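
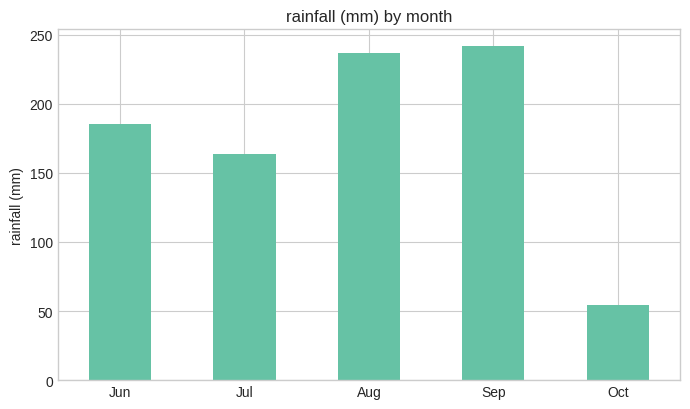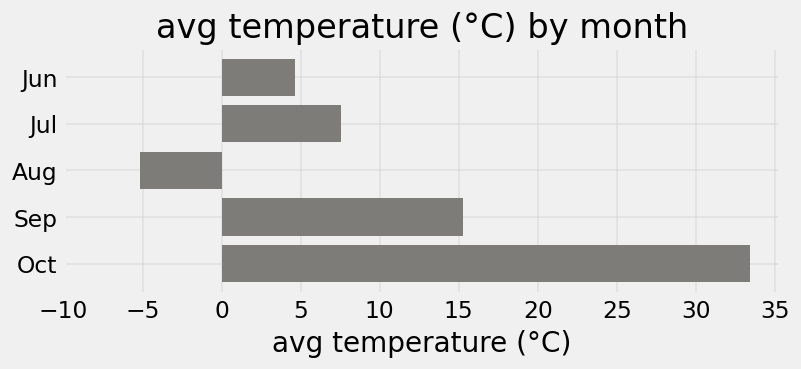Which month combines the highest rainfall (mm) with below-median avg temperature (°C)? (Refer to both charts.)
Aug

Chart 2 median avg temperature (°C) ≈ 10; below-median months: Jun, Aug. Among those, Aug has the highest rainfall (mm) (≈ 225).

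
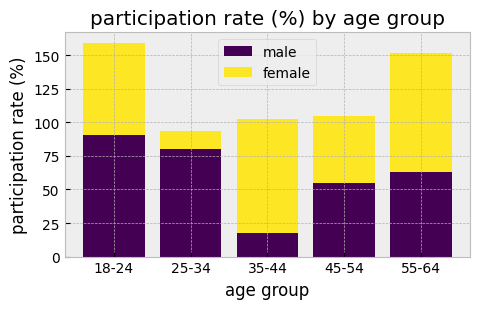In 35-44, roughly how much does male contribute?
≈ 20

male top ≈ 20, bottom ≈ 0; segment ≈ 20.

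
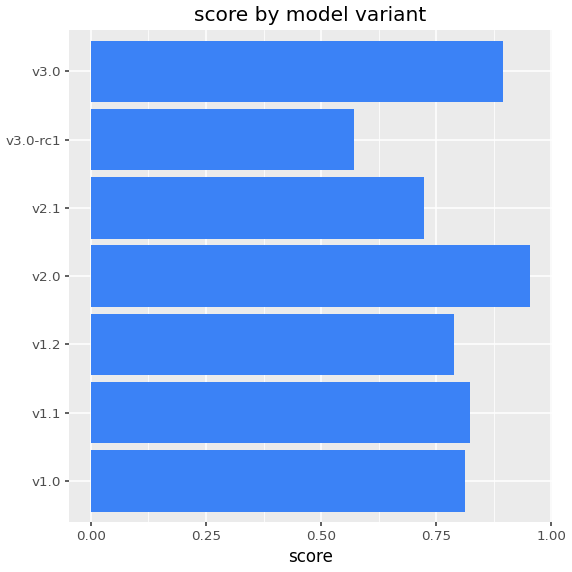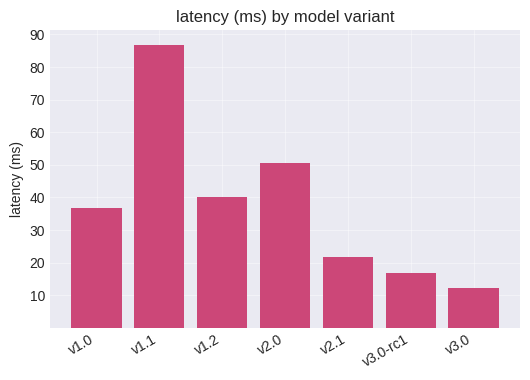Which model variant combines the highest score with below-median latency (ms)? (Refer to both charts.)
Chart 2 median latency (ms) ≈ 40; below-median model variants: v2.1, v3.0-rc1, v3.0. Among those, v3.0 has the highest score (≈ 0.9).

v3.0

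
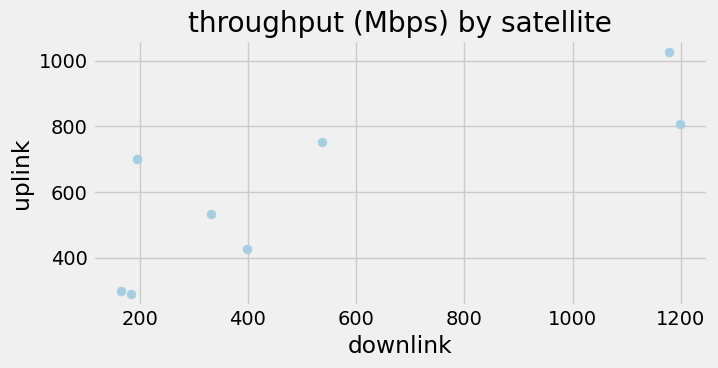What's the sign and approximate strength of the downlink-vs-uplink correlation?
Points are positively correlated; strong (|r| ≈ 0.8).

positive, strong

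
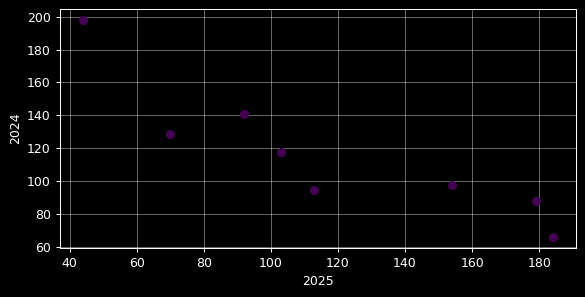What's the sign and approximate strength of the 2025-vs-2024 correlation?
Points are negatively correlated; strong (|r| ≈ 0.9).

negative, strong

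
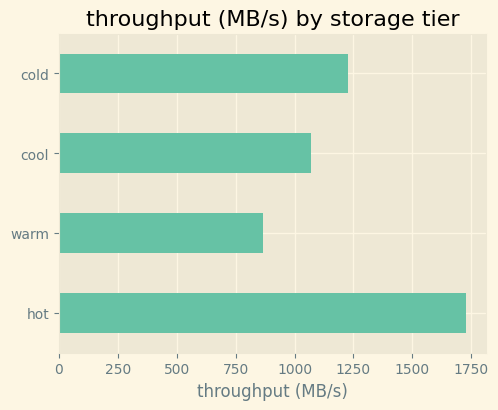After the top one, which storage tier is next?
cold

Top 3: hot ≈ 1800, cold ≈ 1200, cool ≈ 1000.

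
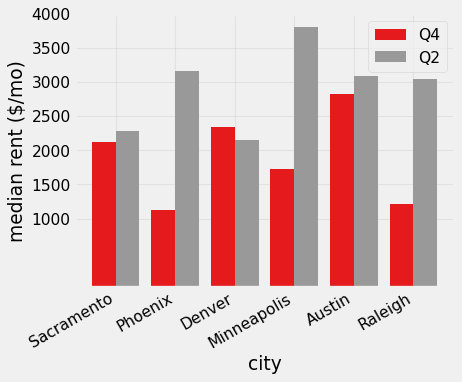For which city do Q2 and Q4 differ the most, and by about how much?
Minneapolis, ≈ 2500 $/mo

Minneapolis: Q2 ≈ 4000, Q4 ≈ 1500 → gap ≈ 2500. Next-largest (Phoenix) is only ≈ 2000.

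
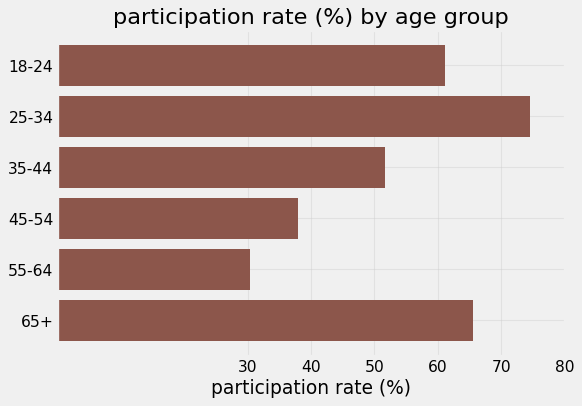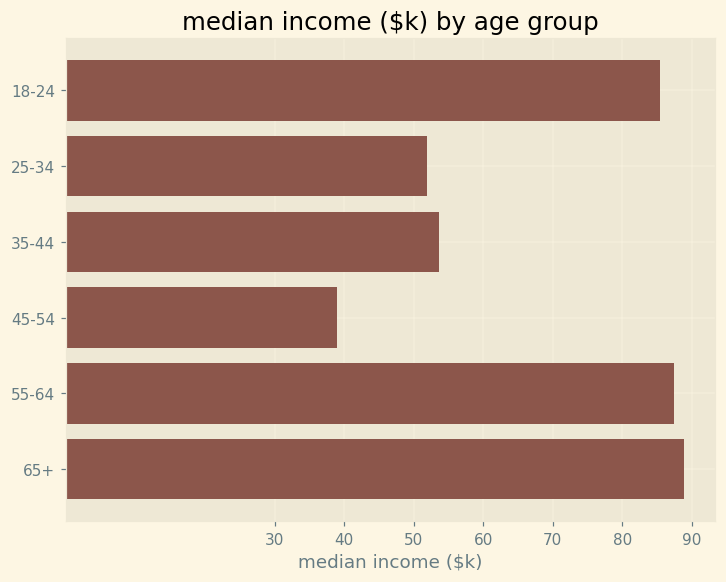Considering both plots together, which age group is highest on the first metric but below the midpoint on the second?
Chart 2 median median income ($k) ≈ 70; below-median age groups: 25-34, 35-44, 45-54. Among those, 25-34 has the highest participation rate (%) (≈ 70).

25-34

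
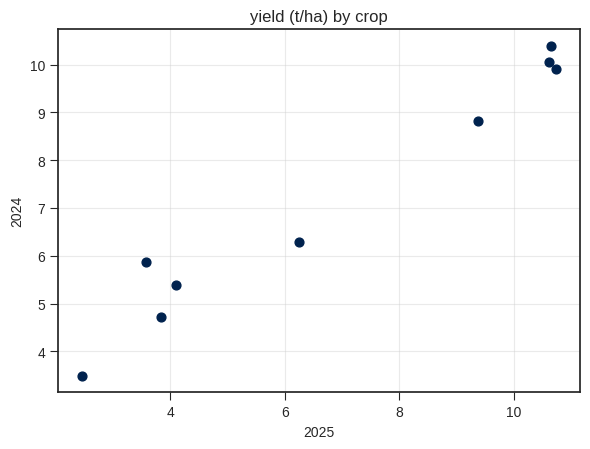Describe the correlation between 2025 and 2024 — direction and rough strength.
positive, strong

Points are positively correlated; strong (|r| ≈ 1.0).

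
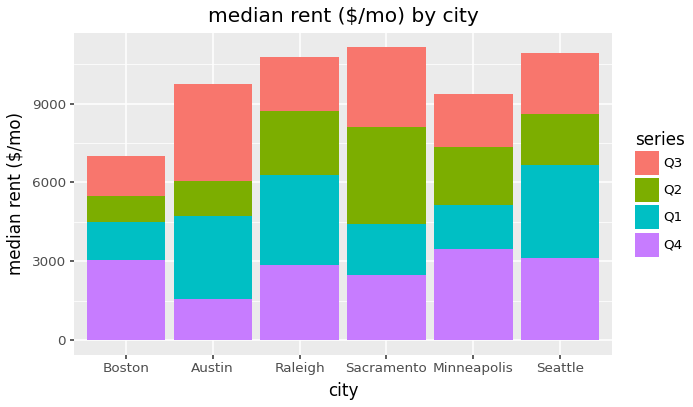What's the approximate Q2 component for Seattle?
Q2 top ≈ 9000, bottom ≈ 7000; segment ≈ 2000.

≈ 2000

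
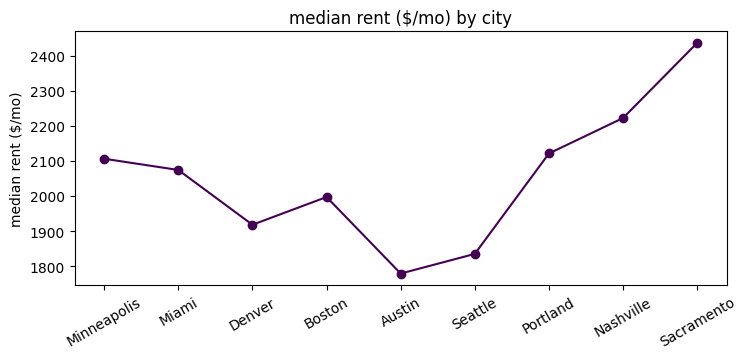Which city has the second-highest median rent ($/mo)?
Nashville

Top 3: Sacramento ≈ 2400, Nashville ≈ 2200, Portland ≈ 2100.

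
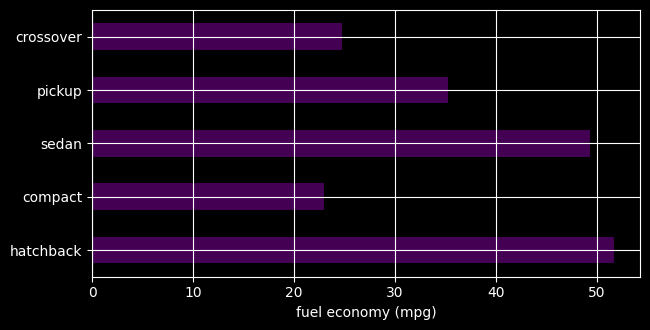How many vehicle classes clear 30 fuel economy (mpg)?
Above 30: hatchback, sedan, pickup.

3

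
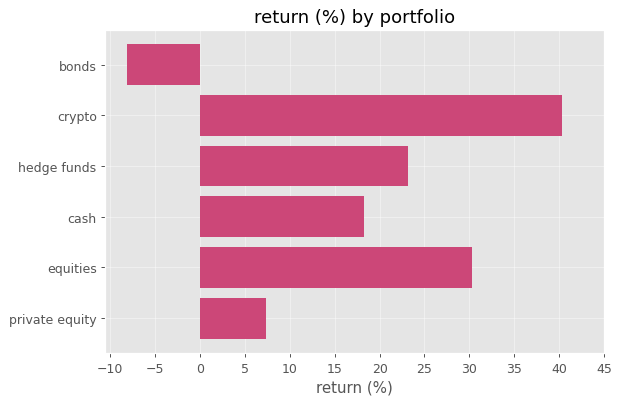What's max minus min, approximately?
Max crypto ≈ 40, min bonds ≈ -10; range ≈ 50.

≈ 50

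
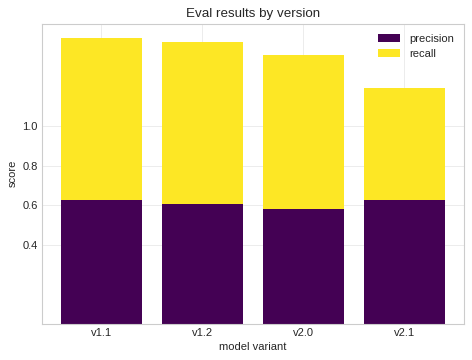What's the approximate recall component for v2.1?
recall top ≈ 1.2, bottom ≈ 0.6; segment ≈ 0.6.

≈ 0.6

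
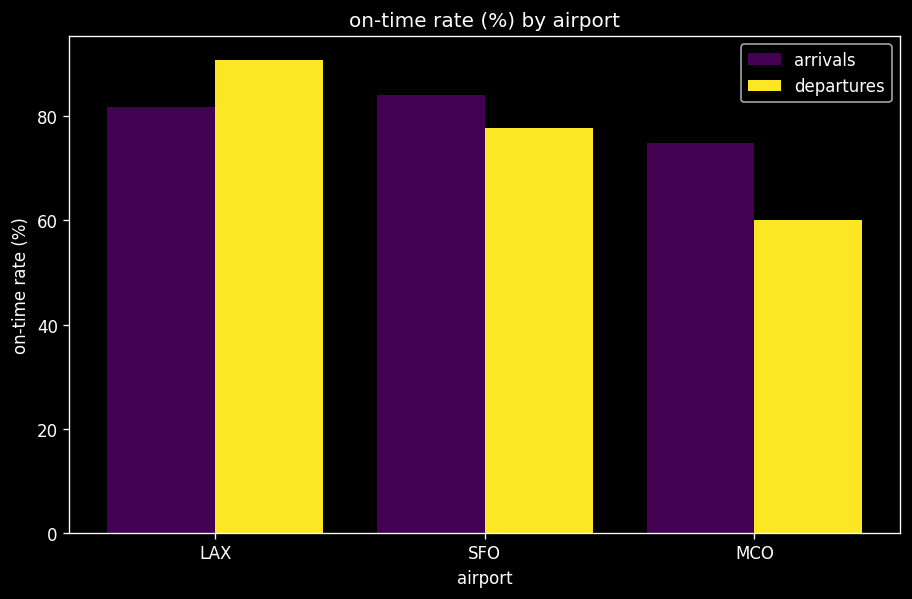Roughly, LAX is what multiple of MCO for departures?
LAX ≈ 90, MCO ≈ 60; 90/60 ≈ 1.5.

≈ 1.5×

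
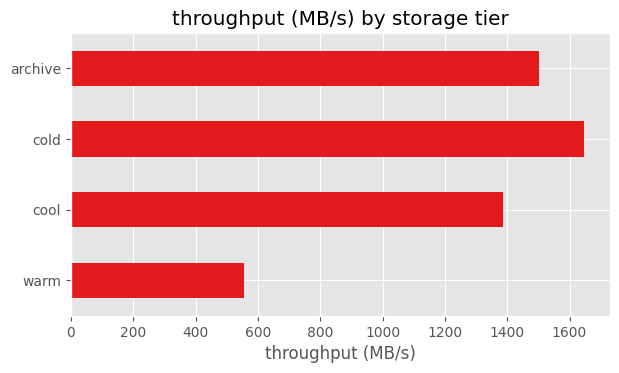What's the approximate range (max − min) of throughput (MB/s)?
≈ 1000

Max cold ≈ 1600, min warm ≈ 600; range ≈ 1000.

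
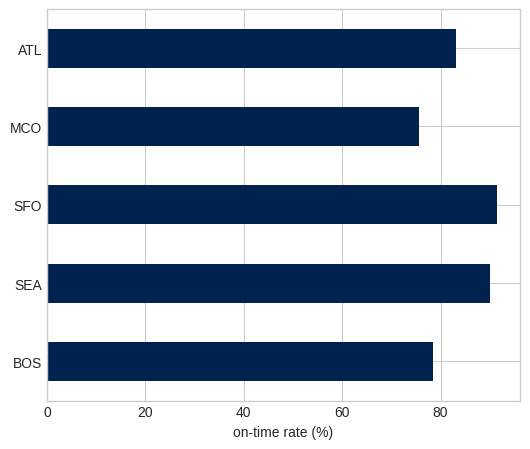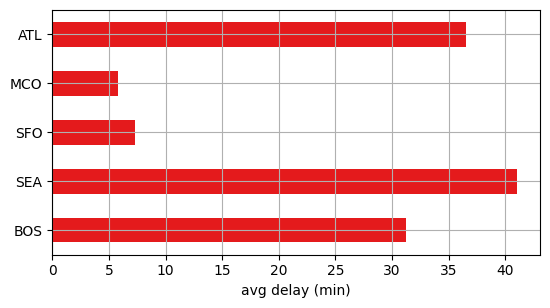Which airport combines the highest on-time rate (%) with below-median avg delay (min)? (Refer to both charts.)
Chart 2 median avg delay (min) ≈ 30; below-median airports: SFO, MCO. Among those, SFO has the highest on-time rate (%) (≈ 90).

SFO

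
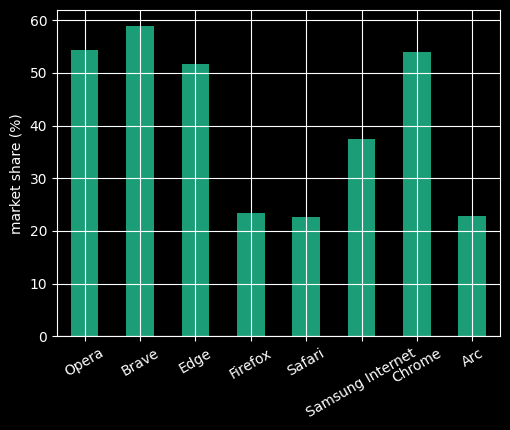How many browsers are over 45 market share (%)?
Above 45: Opera, Brave, Edge, Chrome.

4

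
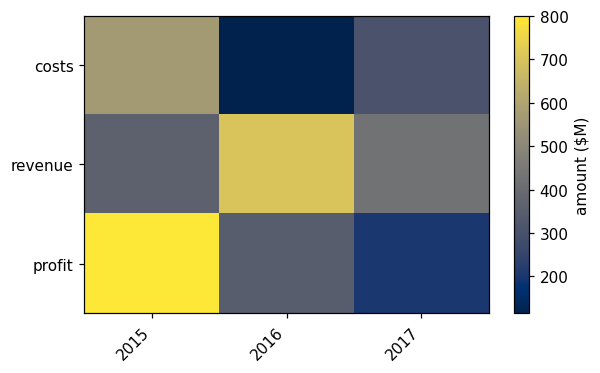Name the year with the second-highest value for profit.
Top 3 for profit: 2015 ≈ 800, 2016 ≈ 300, 2017 ≈ 200.

2016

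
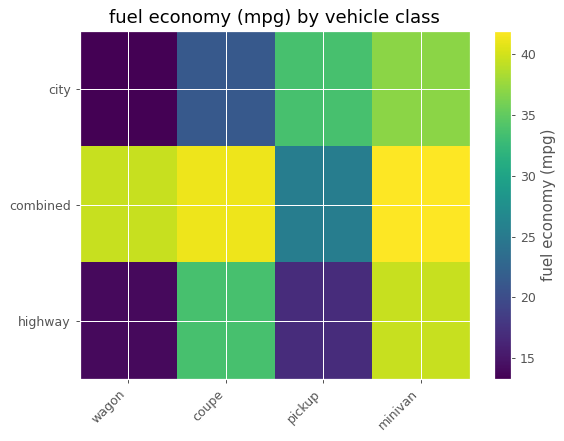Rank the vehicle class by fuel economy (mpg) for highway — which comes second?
coupe

Top 3 for highway: minivan ≈ 40, coupe ≈ 35, pickup ≈ 15.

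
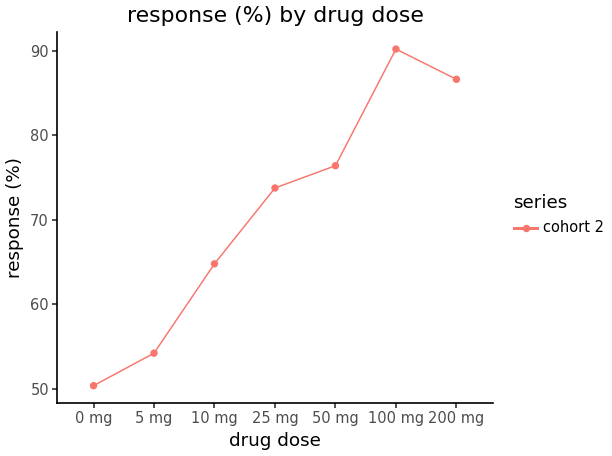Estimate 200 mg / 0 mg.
200 mg ≈ 85, 0 mg ≈ 50; 85/50 ≈ 1.7.

≈ 1.7×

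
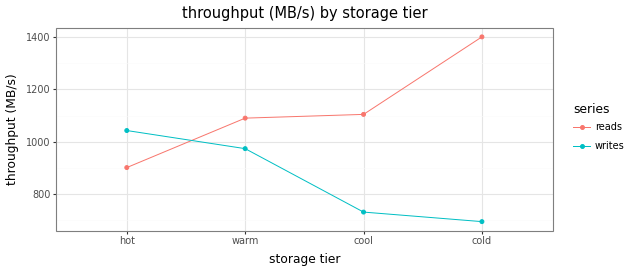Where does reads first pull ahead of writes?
warm

hot: reads ≈ 900 vs writes ≈ 1000 (not yet); warm: reads ≈ 1100 vs writes ≈ 1000 (first crossover).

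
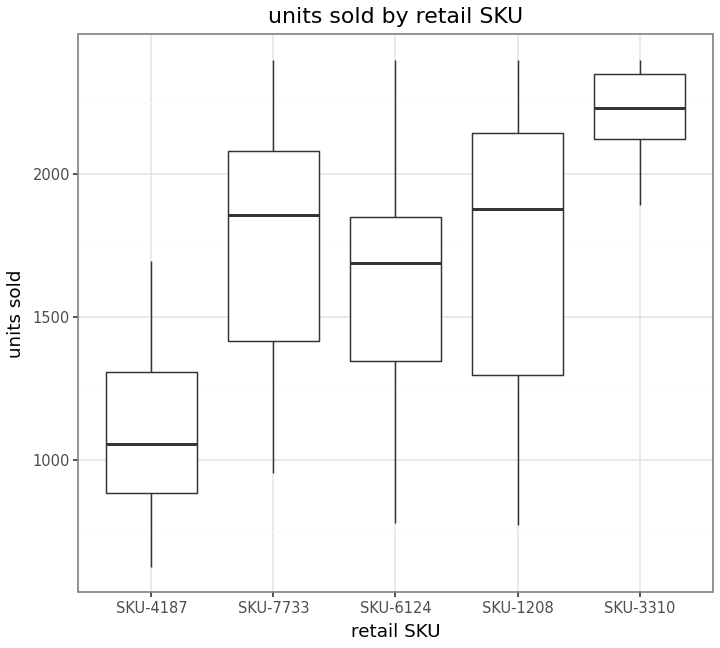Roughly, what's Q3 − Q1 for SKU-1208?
Q3 ≈ 2100, Q1 ≈ 1300; IQR ≈ 800.

≈ 800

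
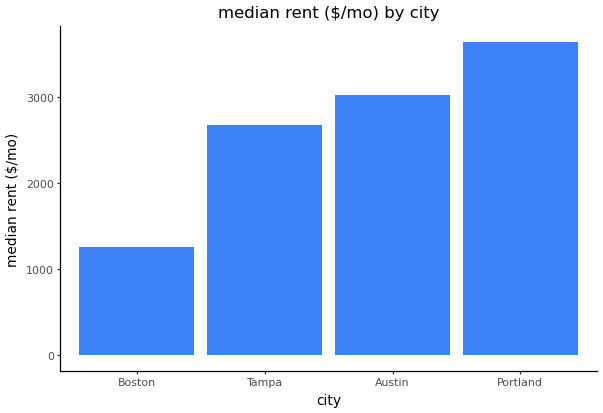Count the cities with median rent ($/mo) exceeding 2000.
3

Above 2000: Tampa, Austin, Portland.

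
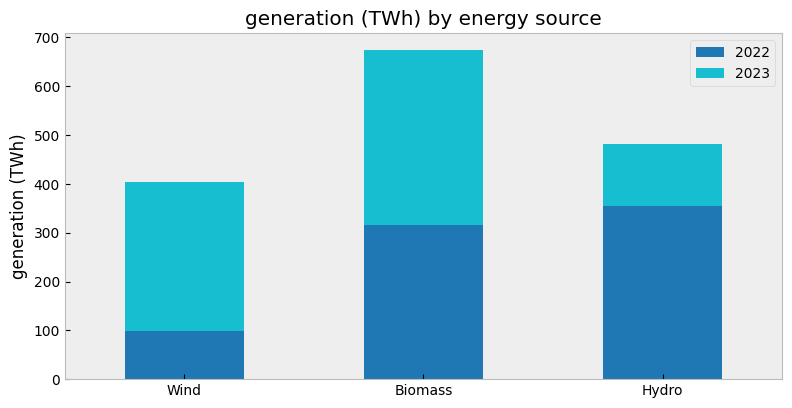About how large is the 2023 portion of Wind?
2023 top ≈ 400, bottom ≈ 100; segment ≈ 300.

≈ 300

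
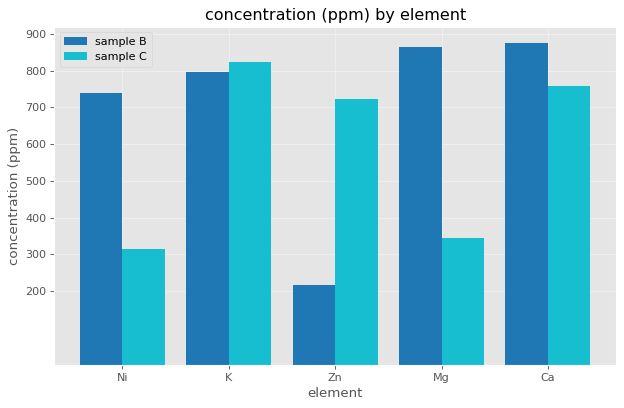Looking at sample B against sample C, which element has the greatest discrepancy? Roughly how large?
Mg: sample B ≈ 900, sample C ≈ 300 → gap ≈ 600. Next-largest (Zn) is only ≈ 500.

Mg, ≈ 600 ppm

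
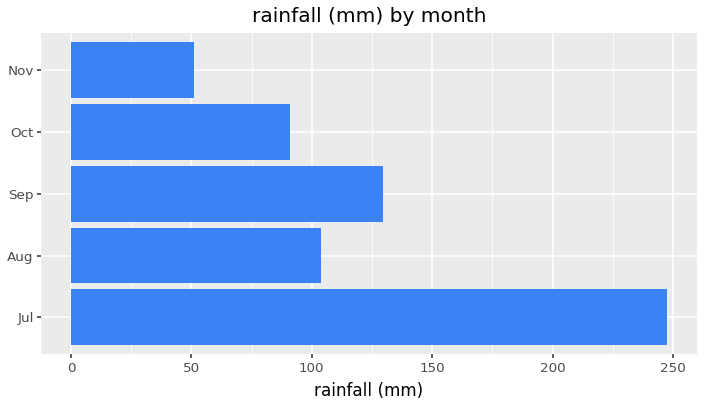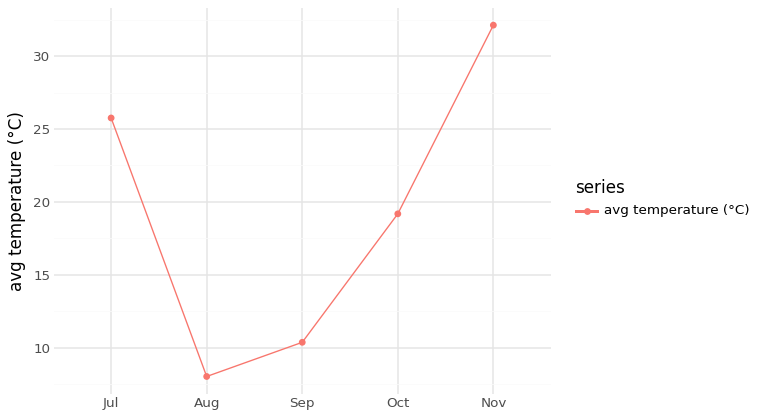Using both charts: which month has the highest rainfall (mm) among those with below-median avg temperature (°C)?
Sep

Chart 2 median avg temperature (°C) ≈ 20; below-median months: Aug, Sep. Among those, Sep has the highest rainfall (mm) (≈ 125).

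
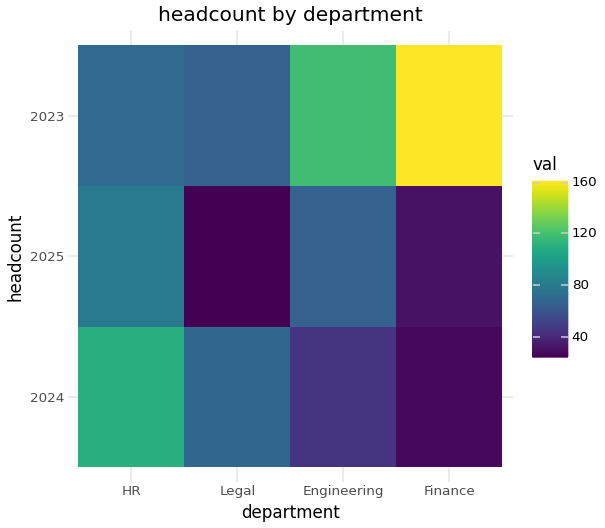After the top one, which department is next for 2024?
Legal

Top 3 for 2024: HR ≈ 120, Legal ≈ 60, Engineering ≈ 40.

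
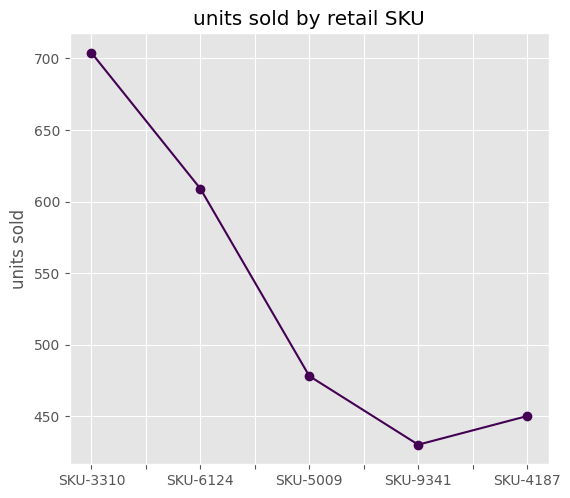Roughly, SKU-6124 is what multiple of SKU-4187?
SKU-6124 ≈ 600, SKU-4187 ≈ 450; 600/450 ≈ 1.33.

≈ 1.33×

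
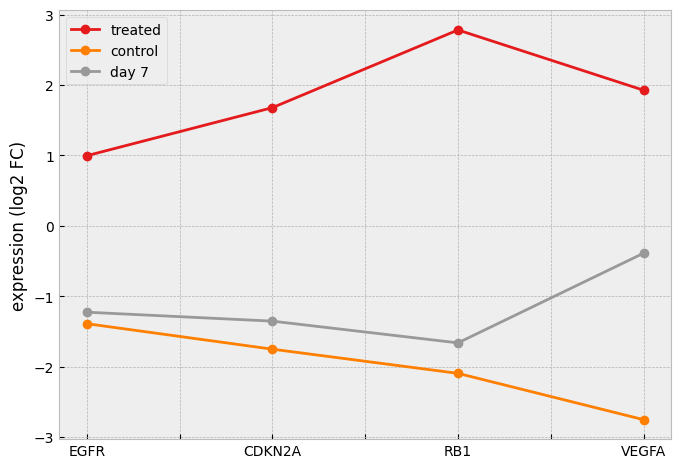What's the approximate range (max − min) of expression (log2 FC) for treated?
≈ 2.0

Max RB1 ≈ 3.0, min EGFR ≈ 1.0; range ≈ 2.0.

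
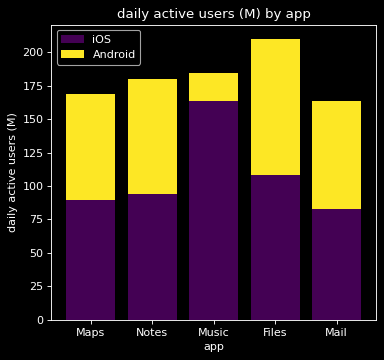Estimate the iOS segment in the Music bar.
iOS top ≈ 160, bottom ≈ 0; segment ≈ 160.

≈ 160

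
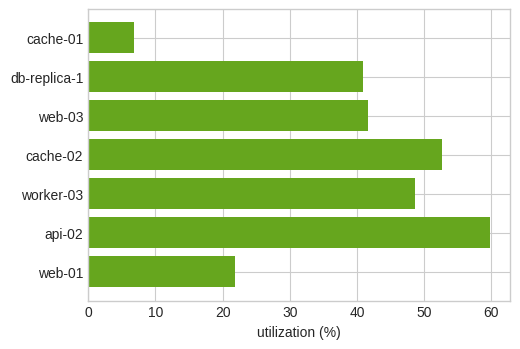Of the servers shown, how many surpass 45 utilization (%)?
Above 45: cache-02, worker-03, api-02.

3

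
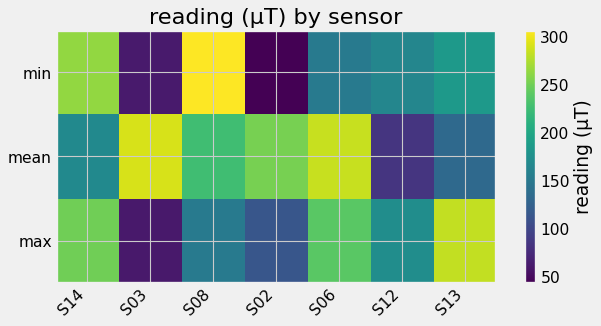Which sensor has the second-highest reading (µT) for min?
S14

Top 3 for min: S08 ≈ 300, S14 ≈ 275, S13 ≈ 175.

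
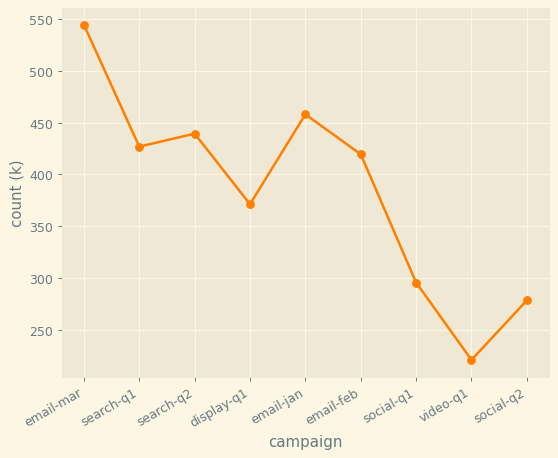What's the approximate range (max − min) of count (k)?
Max email-mar ≈ 550, min video-q1 ≈ 200; range ≈ 350.

≈ 350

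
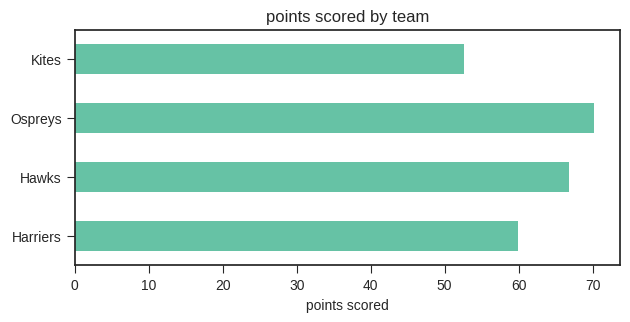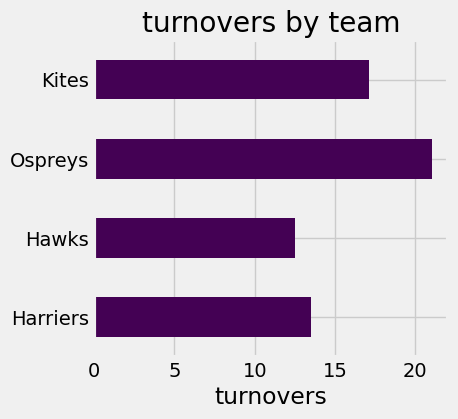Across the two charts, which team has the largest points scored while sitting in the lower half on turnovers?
Chart 2 median turnovers ≈ 16; below-median teams: Harriers, Hawks. Among those, Hawks has the highest points scored (≈ 70).

Hawks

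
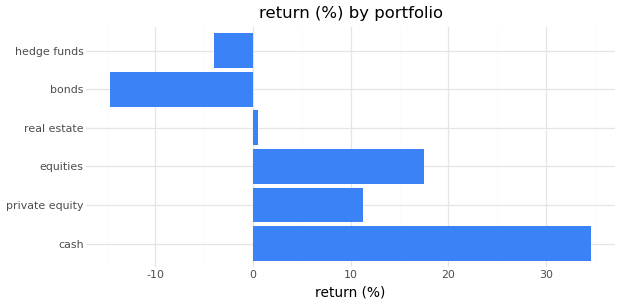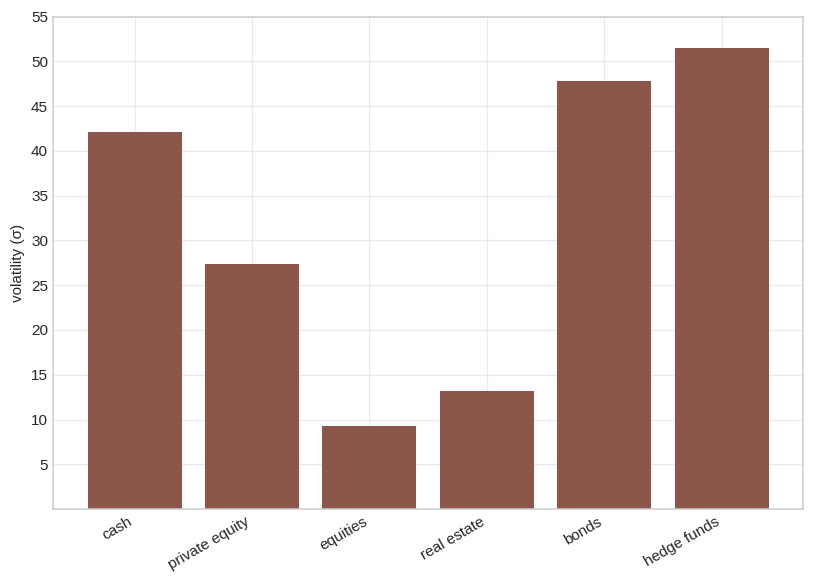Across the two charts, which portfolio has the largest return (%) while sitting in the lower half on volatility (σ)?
Chart 2 median volatility (σ) ≈ 35; below-median portfolios: private equity, equities, real estate. Among those, equities has the highest return (%) (≈ 20).

equities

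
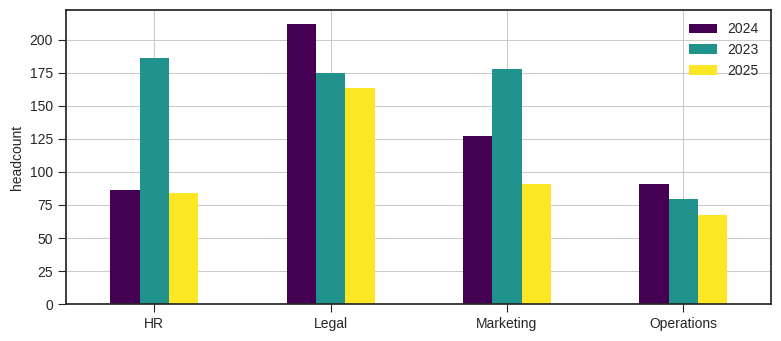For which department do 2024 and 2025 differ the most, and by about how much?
Legal, ≈ 60

Legal: 2024 ≈ 220, 2025 ≈ 160 → gap ≈ 60. Next-largest (Marketing) is only ≈ 20.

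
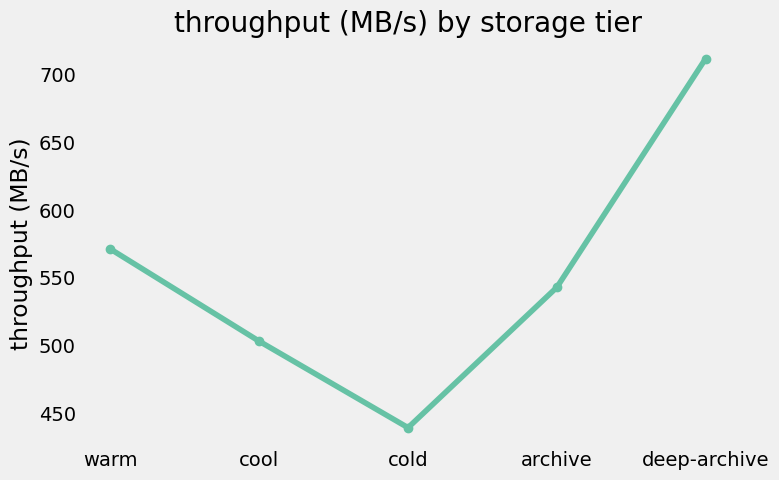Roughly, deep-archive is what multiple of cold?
deep-archive ≈ 700, cold ≈ 450; 700/450 ≈ 1.56.

≈ 1.56×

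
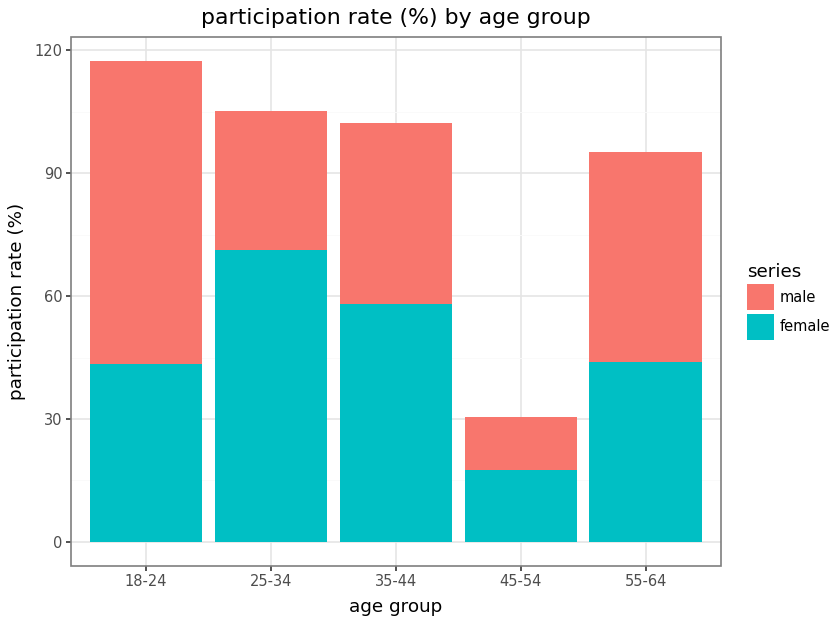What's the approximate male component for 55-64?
≈ 60

male top ≈ 100, bottom ≈ 40; segment ≈ 60.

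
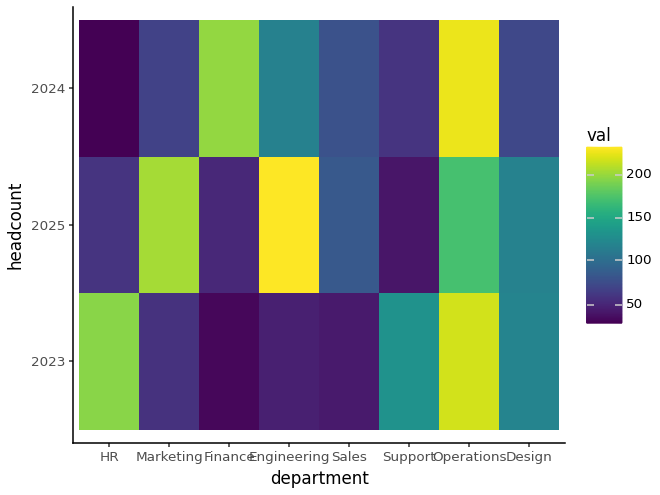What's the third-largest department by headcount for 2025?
Top 4 for 2025: Engineering ≈ 240, Marketing ≈ 200, Operations ≈ 180, Design ≈ 120.

Operations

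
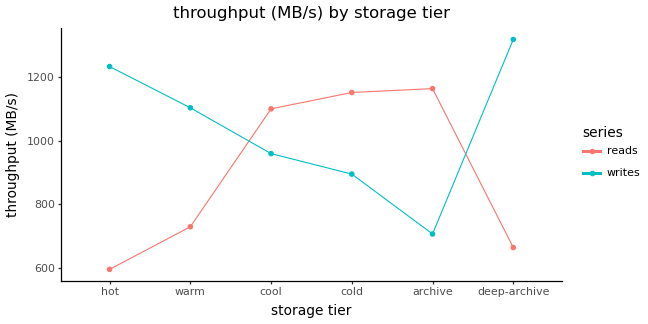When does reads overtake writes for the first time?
warm: reads ≈ 700 vs writes ≈ 1100 (not yet); cool: reads ≈ 1100 vs writes ≈ 1000 (first crossover).

cool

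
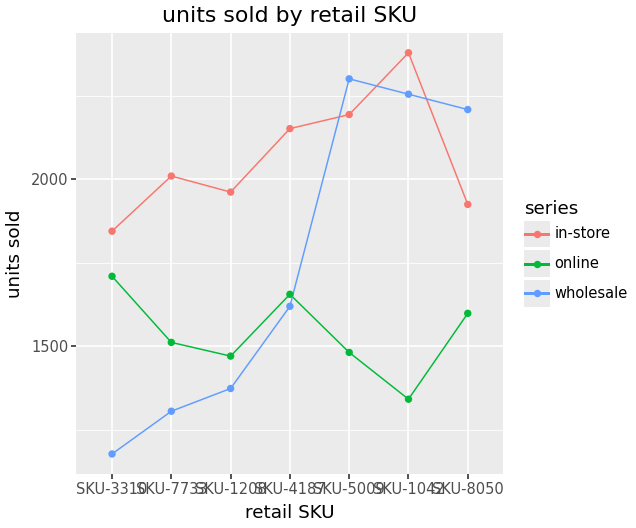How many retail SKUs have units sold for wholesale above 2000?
3

Above 2000: SKU-5009, SKU-1042, SKU-8050.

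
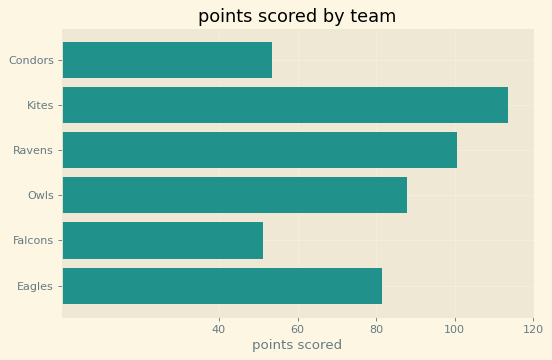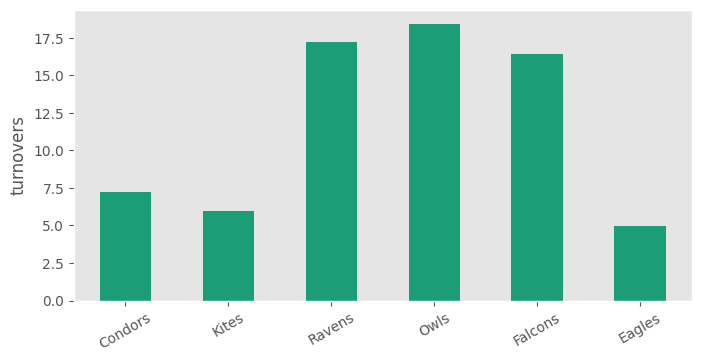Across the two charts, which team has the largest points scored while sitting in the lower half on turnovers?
Chart 2 median turnovers ≈ 12; below-median teams: Condors, Kites, Eagles. Among those, Kites has the highest points scored (≈ 120).

Kites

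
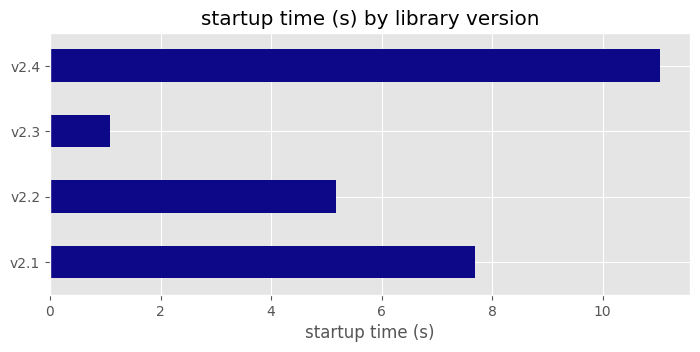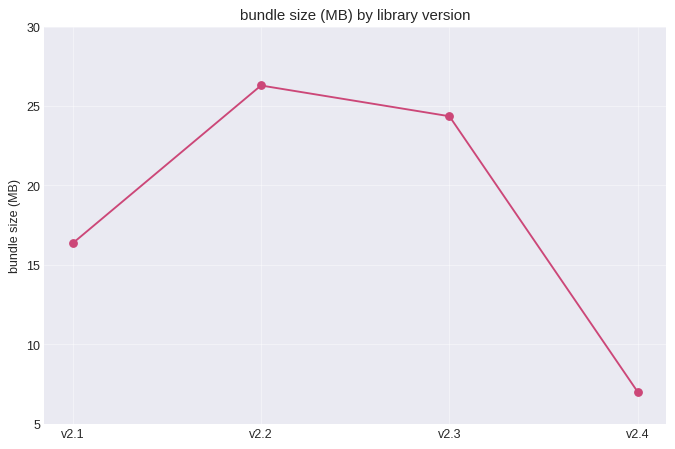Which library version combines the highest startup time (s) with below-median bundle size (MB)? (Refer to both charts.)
v2.4

Chart 2 median bundle size (MB) ≈ 20; below-median library versions: v2.1, v2.4. Among those, v2.4 has the highest startup time (s) (≈ 12).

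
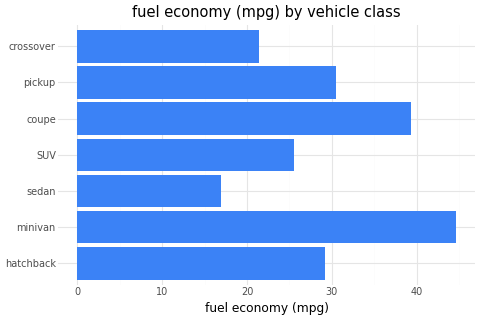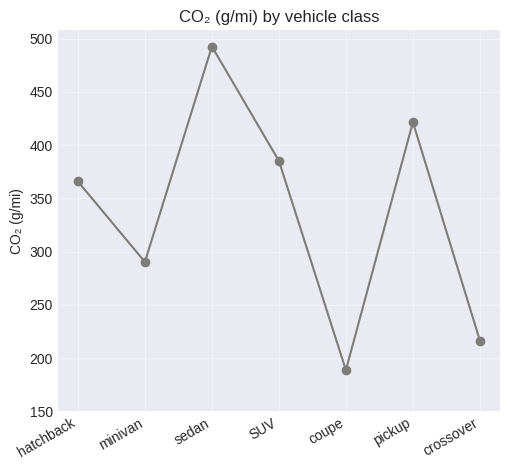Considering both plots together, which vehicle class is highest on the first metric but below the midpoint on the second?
Chart 2 median CO₂ (g/mi) ≈ 350; below-median vehicle classes: minivan, coupe, crossover. Among those, minivan has the highest fuel economy (mpg) (≈ 45).

minivan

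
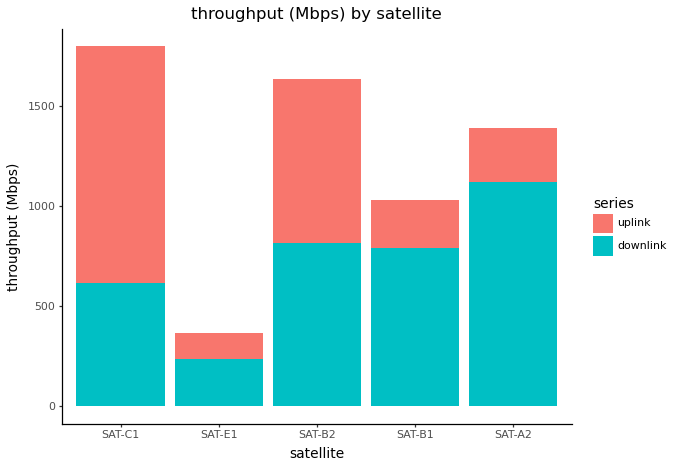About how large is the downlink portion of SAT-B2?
downlink top ≈ 800, bottom ≈ 0; segment ≈ 800.

≈ 800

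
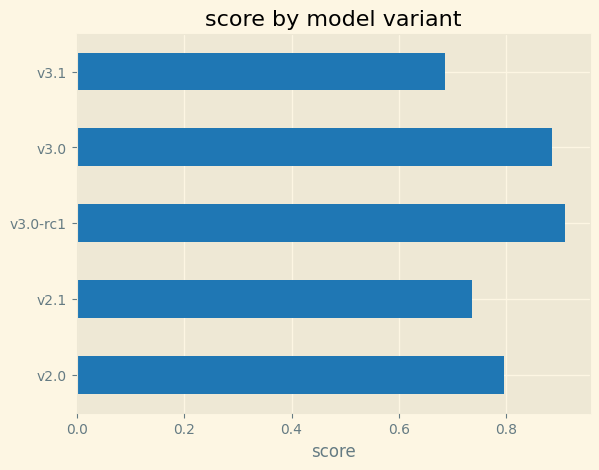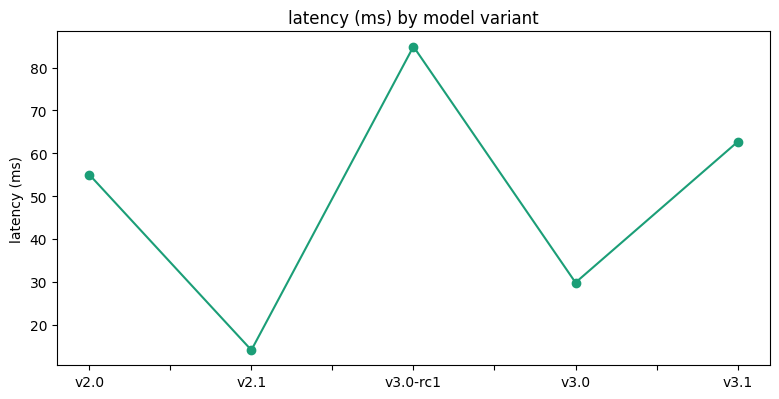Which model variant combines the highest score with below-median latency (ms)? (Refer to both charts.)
Chart 2 median latency (ms) ≈ 60; below-median model variants: v2.1, v3.0. Among those, v3.0 has the highest score (≈ 0.9).

v3.0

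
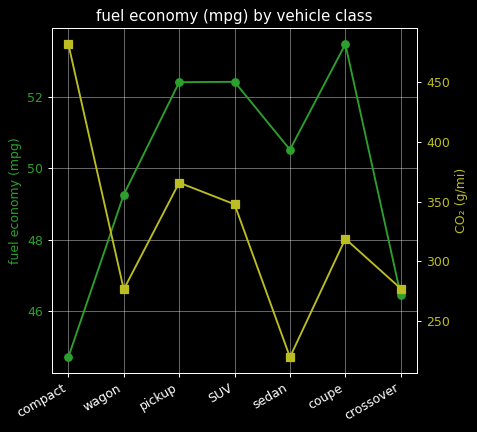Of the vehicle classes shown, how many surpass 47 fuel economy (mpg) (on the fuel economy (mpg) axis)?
Above 47: wagon, pickup, SUV, sedan, coupe.

5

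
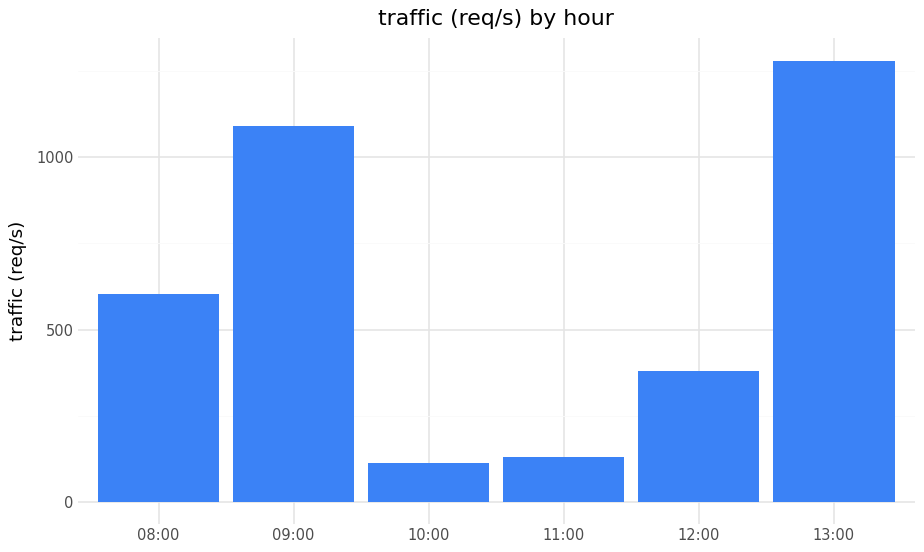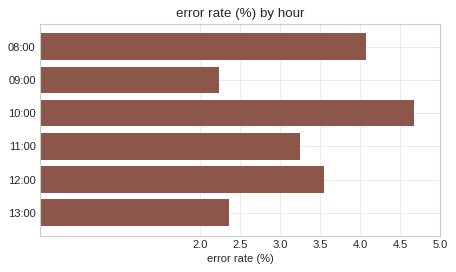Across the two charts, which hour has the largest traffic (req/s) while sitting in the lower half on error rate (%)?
Chart 2 median error rate (%) ≈ 3.5; below-median hours: 09:00, 11:00, 13:00. Among those, 13:00 has the highest traffic (req/s) (≈ 1200).

13:00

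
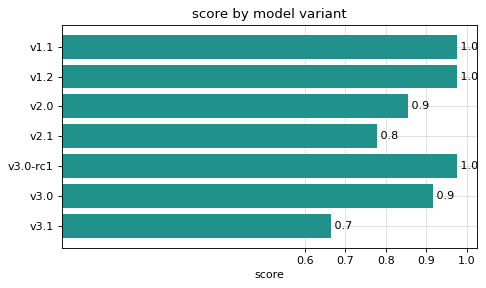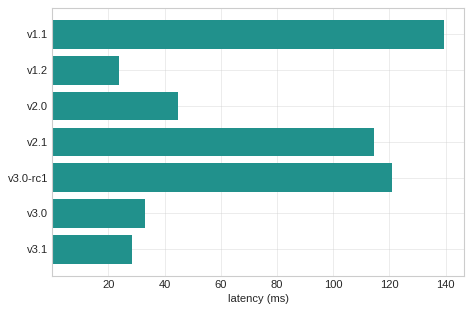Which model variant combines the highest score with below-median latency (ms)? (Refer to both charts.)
v1.2

Chart 2 median latency (ms) ≈ 40; below-median model variants: v1.2, v3.0, v3.1. Among those, v1.2 has the highest score (≈ 1).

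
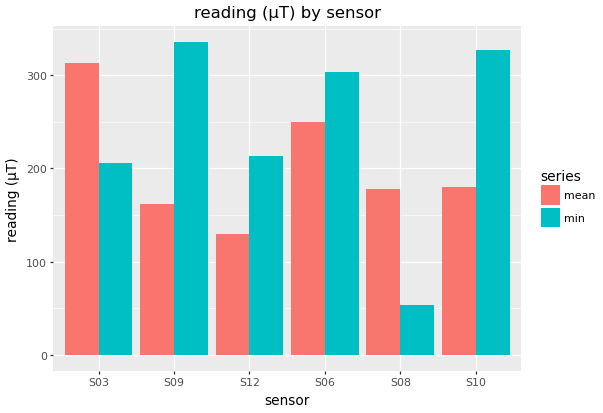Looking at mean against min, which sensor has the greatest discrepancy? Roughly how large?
S09: mean ≈ 150, min ≈ 350 → gap ≈ 200. Next-largest (S10) is only ≈ 150.

S09, ≈ 200 µT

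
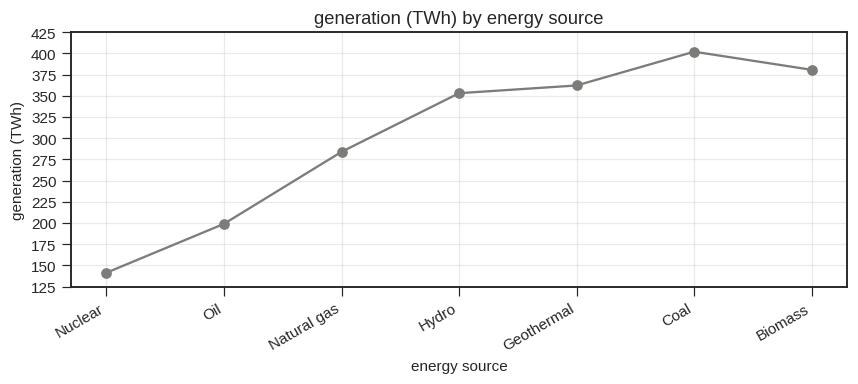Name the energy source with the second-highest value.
Top 3: Coal ≈ 400, Biomass ≈ 375, Geothermal ≈ 350.

Biomass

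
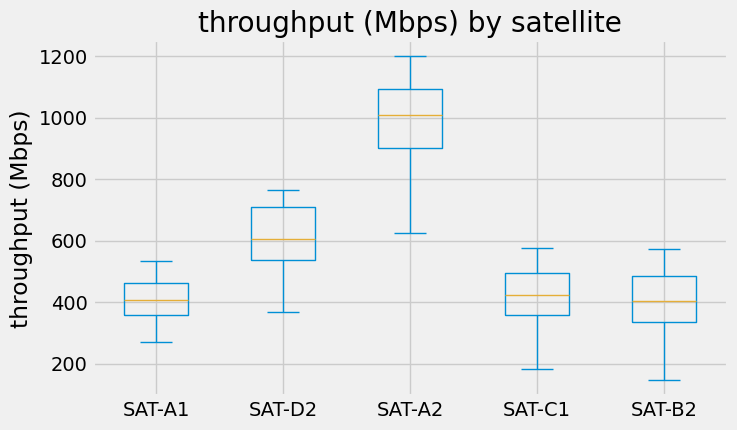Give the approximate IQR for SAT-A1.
Q3 ≈ 450, Q1 ≈ 350; IQR ≈ 100.

≈ 100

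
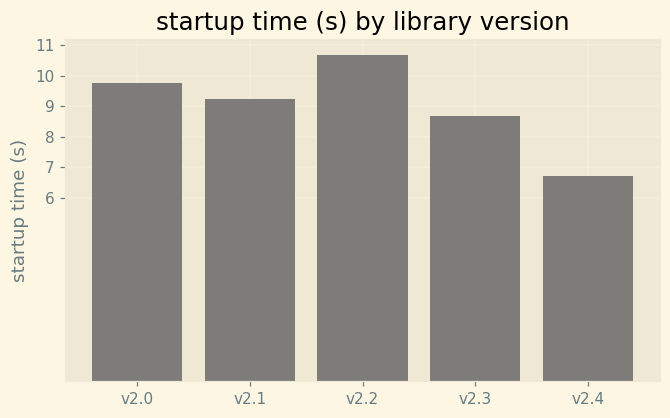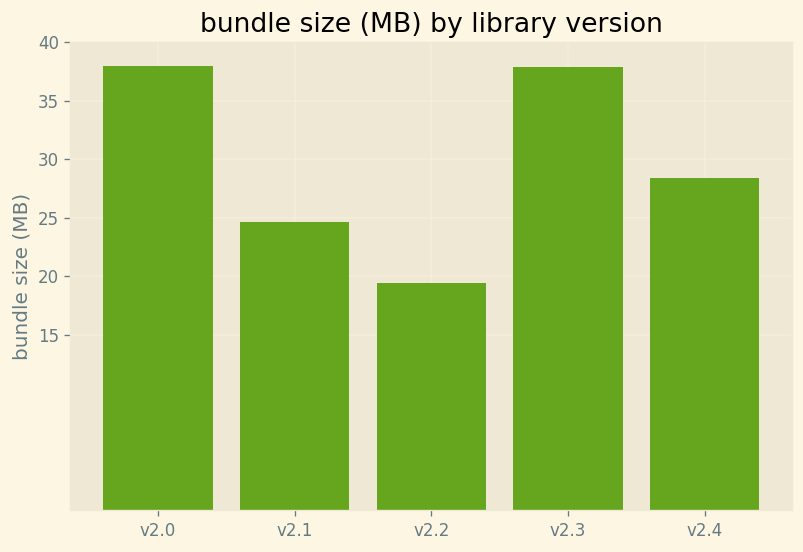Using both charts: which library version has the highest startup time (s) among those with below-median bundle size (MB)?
Chart 2 median bundle size (MB) ≈ 30; below-median library versions: v2.1, v2.2. Among those, v2.2 has the highest startup time (s) (≈ 11).

v2.2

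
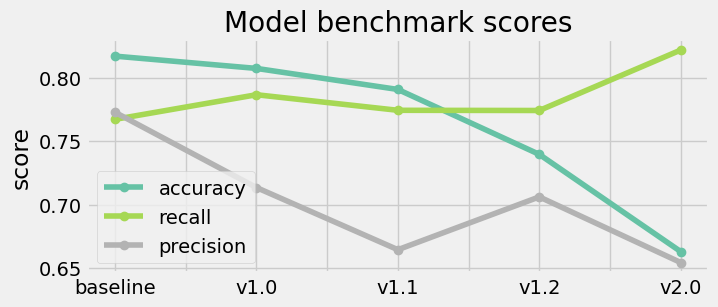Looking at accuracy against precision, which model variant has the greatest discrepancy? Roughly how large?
v1.1, ≈ 0.14

v1.1: accuracy ≈ 0.80, precision ≈ 0.66 → gap ≈ 0.14. Next-largest (v1.0) is only ≈ 0.08.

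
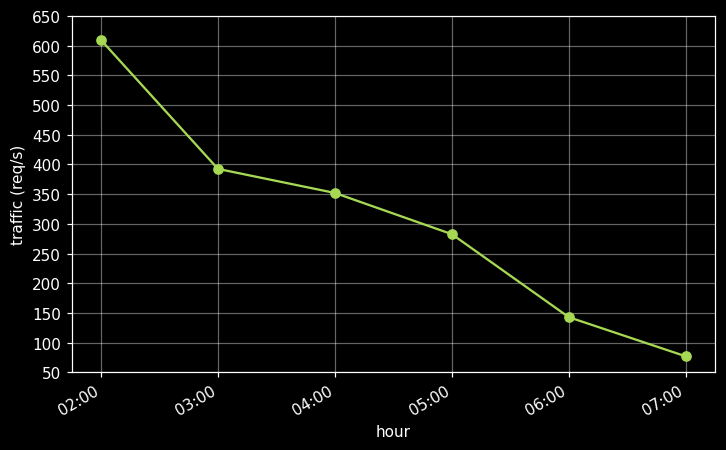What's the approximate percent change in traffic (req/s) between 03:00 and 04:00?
03:00 ≈ 400, 04:00 ≈ 350; (350 − 400) / 400 ≈ -12.5%.

≈ -12.5%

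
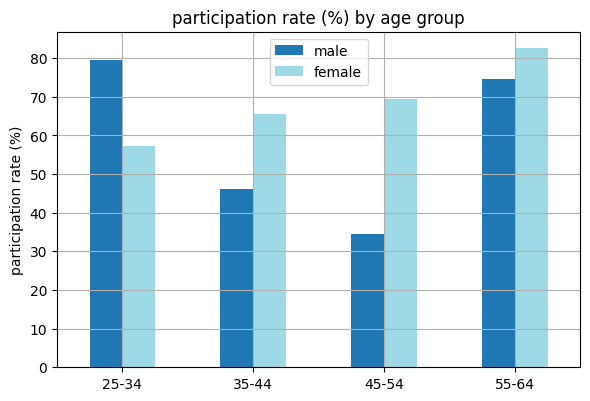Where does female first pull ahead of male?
25-34: female ≈ 60 vs male ≈ 80 (not yet); 35-44: female ≈ 70 vs male ≈ 50 (first crossover).

35-44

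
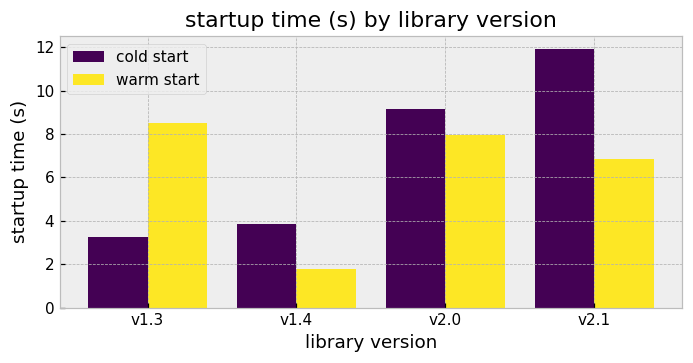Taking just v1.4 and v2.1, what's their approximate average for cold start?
≈ 8

(4 + 12) / 2 ≈ 8.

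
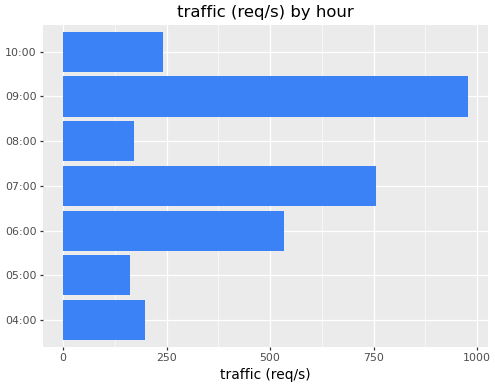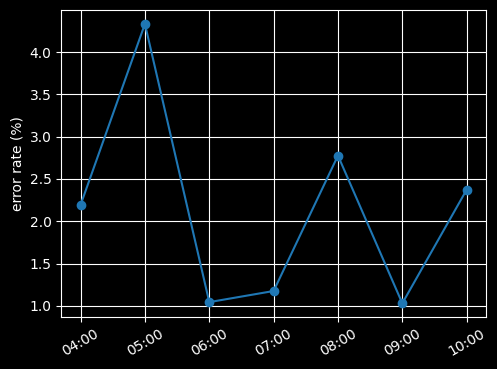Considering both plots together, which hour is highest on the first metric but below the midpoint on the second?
09:00

Chart 2 median error rate (%) ≈ 2; below-median hours: 06:00, 07:00, 09:00. Among those, 09:00 has the highest traffic (req/s) (≈ 1000).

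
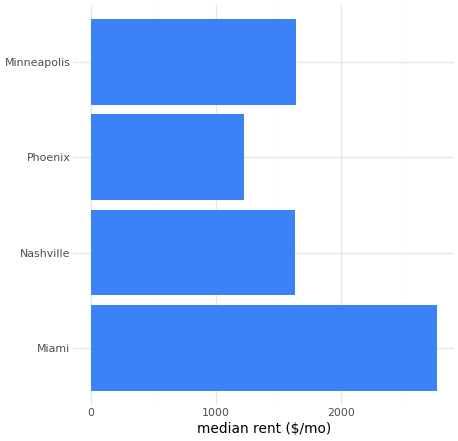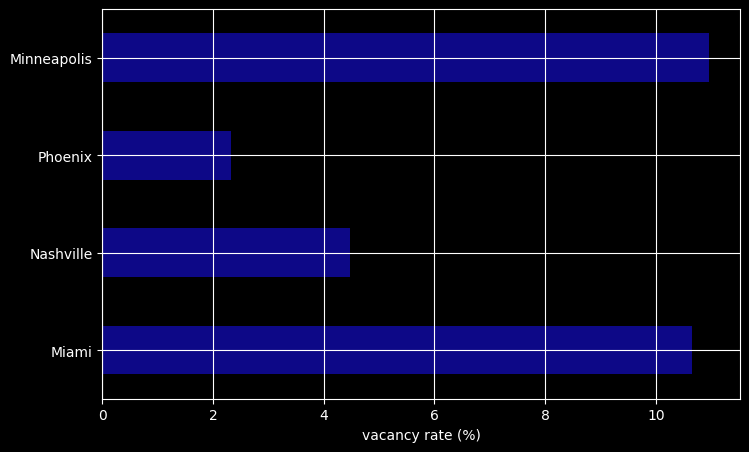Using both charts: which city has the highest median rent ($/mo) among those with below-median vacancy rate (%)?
Chart 2 median vacancy rate (%) ≈ 8; below-median cities: Nashville, Phoenix. Among those, Nashville has the highest median rent ($/mo) (≈ 1500).

Nashville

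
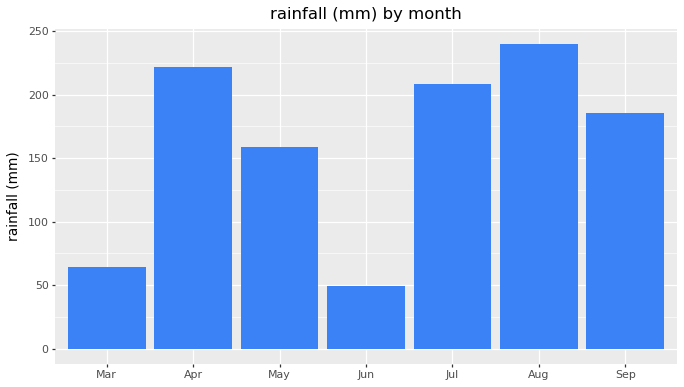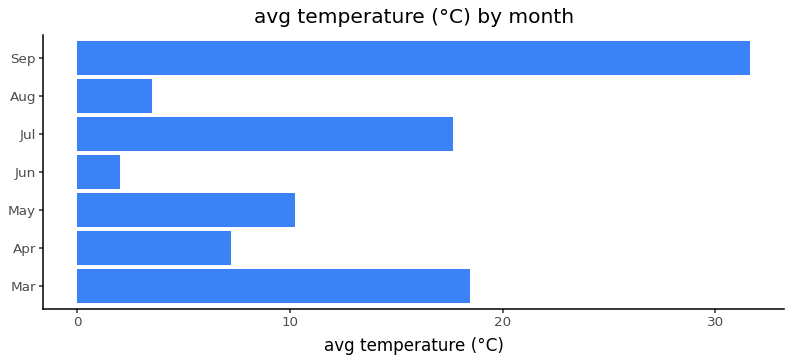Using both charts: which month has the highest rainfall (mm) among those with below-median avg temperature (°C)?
Aug

Chart 2 median avg temperature (°C) ≈ 10; below-median months: Apr, Jun, Aug. Among those, Aug has the highest rainfall (mm) (≈ 250).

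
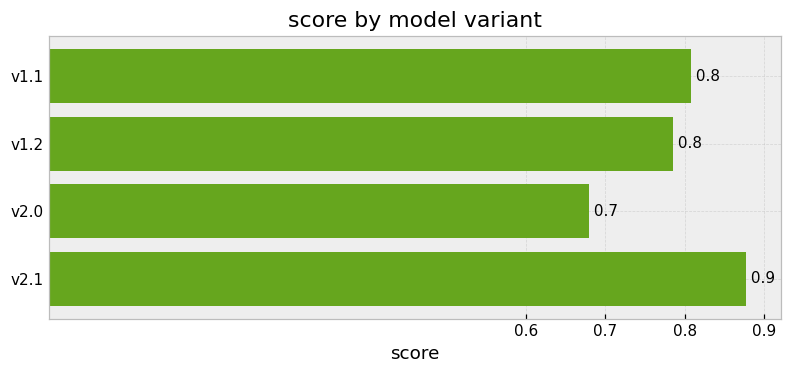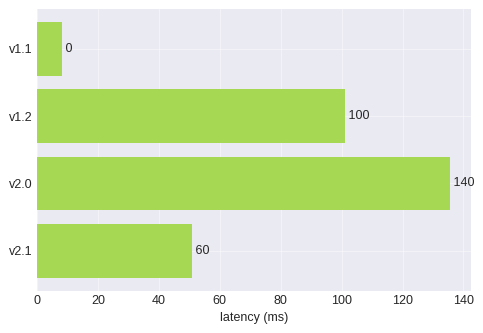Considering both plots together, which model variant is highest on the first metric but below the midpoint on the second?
v2.1

Chart 2 median latency (ms) ≈ 80; below-median model variants: v1.1, v2.1. Among those, v2.1 has the highest score (≈ 0.9).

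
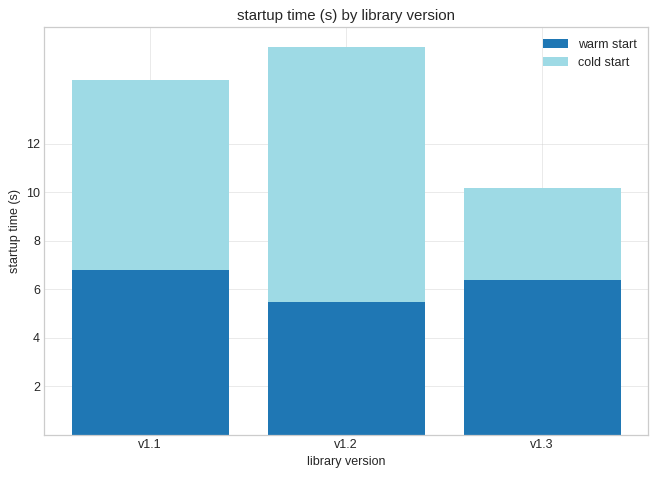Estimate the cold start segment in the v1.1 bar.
cold start top ≈ 14, bottom ≈ 6; segment ≈ 8.

≈ 8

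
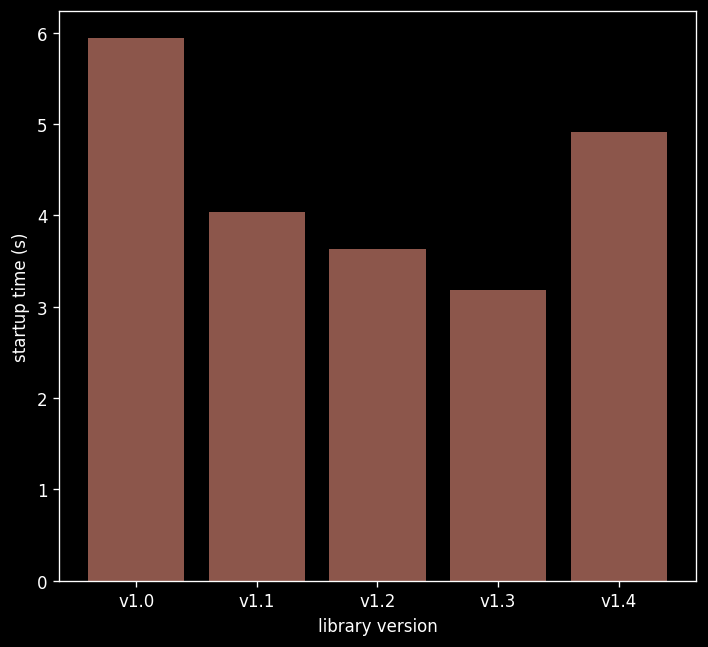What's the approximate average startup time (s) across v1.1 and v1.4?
(4.0 + 5.0) / 2 ≈ 4.5.

≈ 4.5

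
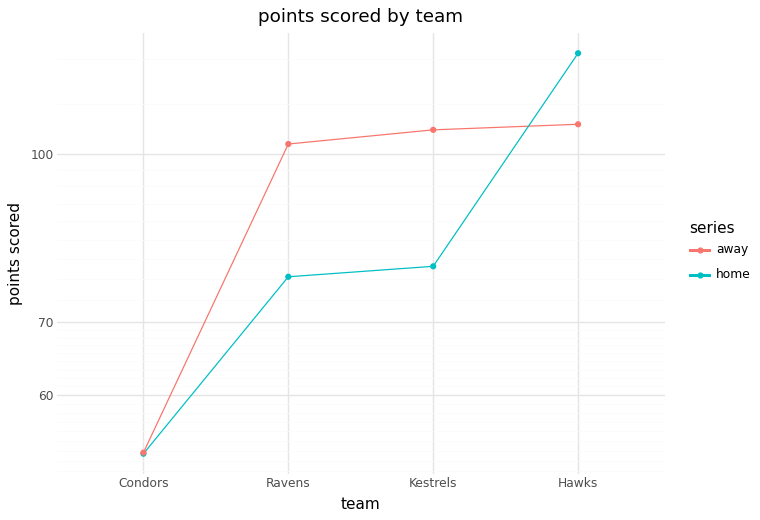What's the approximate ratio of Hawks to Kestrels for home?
Hawks ≈ 120, Kestrels ≈ 80; 120/80 ≈ 1.5.

≈ 1.5×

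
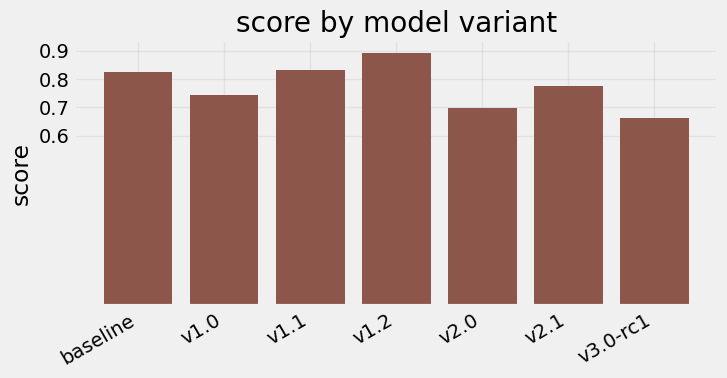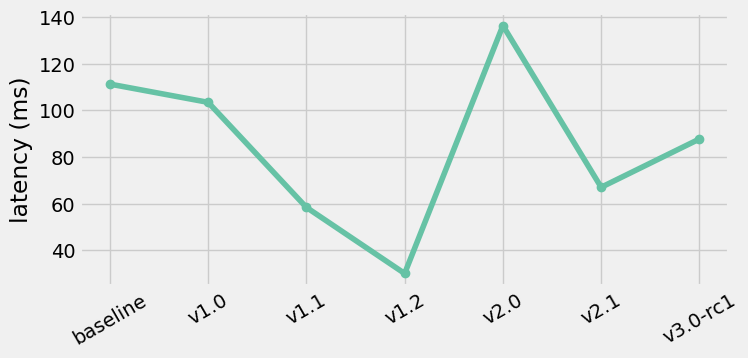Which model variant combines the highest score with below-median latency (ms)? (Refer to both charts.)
Chart 2 median latency (ms) ≈ 80; below-median model variants: v1.1, v1.2, v2.1. Among those, v1.2 has the highest score (≈ 0.9).

v1.2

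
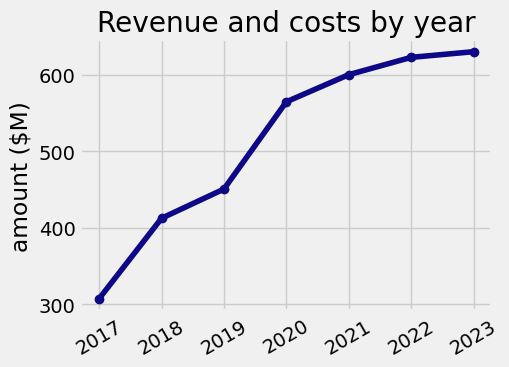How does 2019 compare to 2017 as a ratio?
2019 ≈ 450, 2017 ≈ 300; 450/300 ≈ 1.5.

≈ 1.5×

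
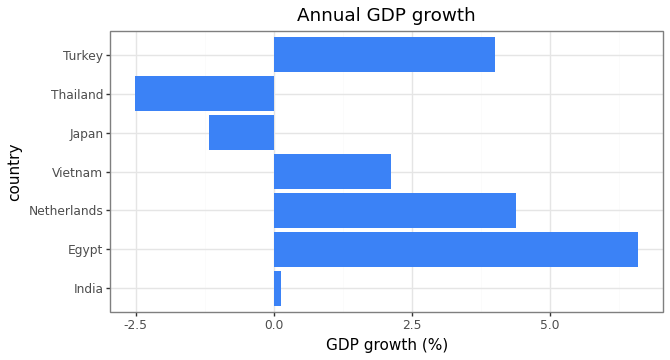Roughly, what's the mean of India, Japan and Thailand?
≈ -1

(0 + -1 + -3) / 3 ≈ -1.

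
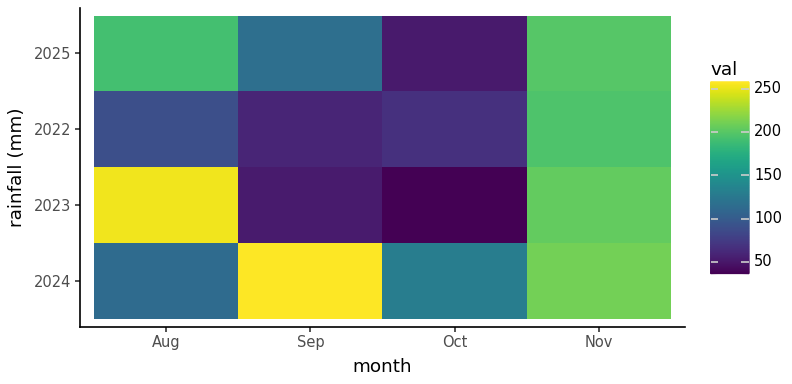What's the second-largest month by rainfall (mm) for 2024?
Top 3 for 2024: Sep ≈ 260, Nov ≈ 220, Oct ≈ 120.

Nov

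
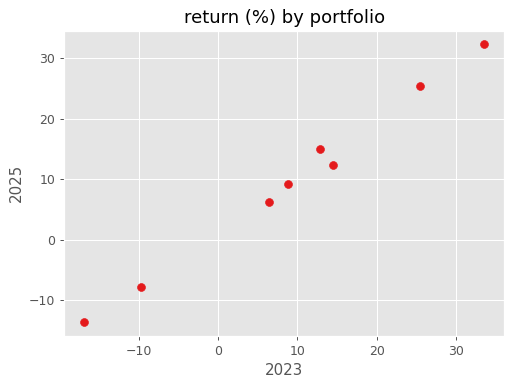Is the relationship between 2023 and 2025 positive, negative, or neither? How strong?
Points are positively correlated; strong (|r| ≈ 1.0).

positive, strong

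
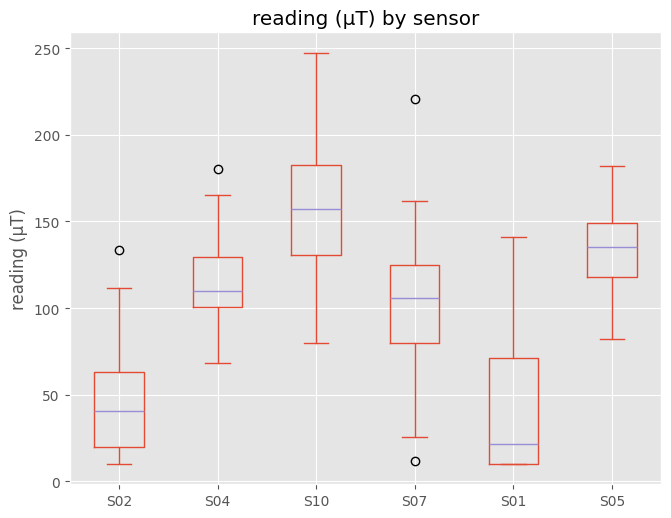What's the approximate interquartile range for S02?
Q3 ≈ 60, Q1 ≈ 20; IQR ≈ 40.

≈ 40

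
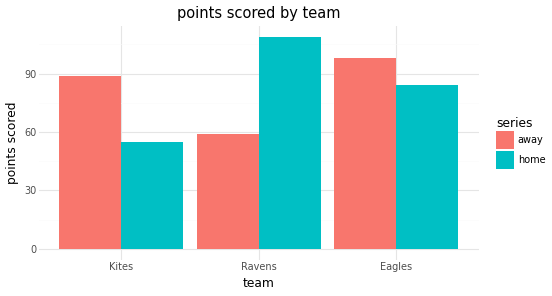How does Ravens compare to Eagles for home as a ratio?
Ravens ≈ 110, Eagles ≈ 80; 110/80 ≈ 1.38.

≈ 1.38×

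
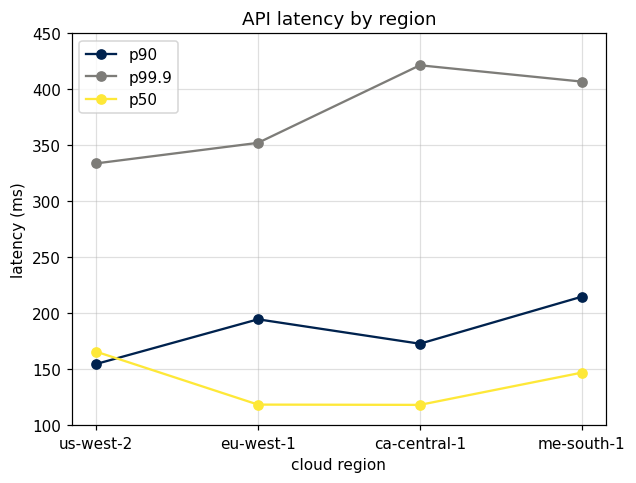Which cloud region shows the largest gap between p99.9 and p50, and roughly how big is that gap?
ca-central-1: p99.9 ≈ 400, p50 ≈ 100 → gap ≈ 300. Next-largest (me-south-1) is only ≈ 250.

ca-central-1, ≈ 300 ms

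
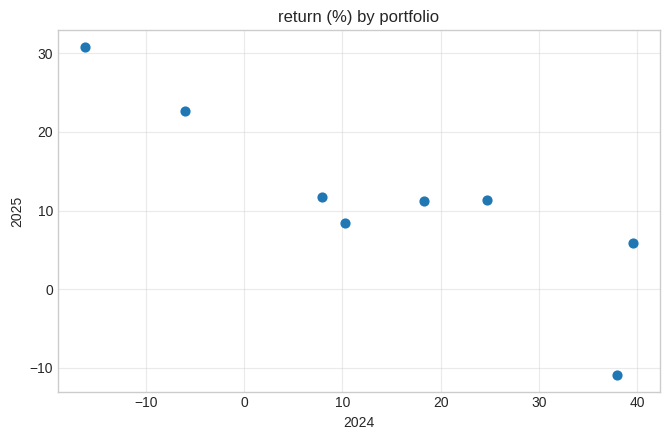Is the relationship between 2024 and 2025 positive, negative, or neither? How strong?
Points are negatively correlated; strong (|r| ≈ 0.9).

negative, strong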